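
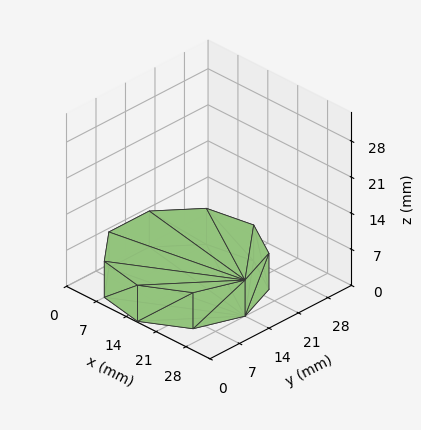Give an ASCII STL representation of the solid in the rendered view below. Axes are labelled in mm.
Reading the render: the shape is a regular 9-sided prism (a cylinder approximated with 9 flat sides), circumscribed radius ≈ 14 mm, height ≈ 7 mm (dimensions read to the nearest mm from the axis ticks). For the STL, each face is triangulated and given an outward normal.

solid part
  facet normal 0.0000 0.0000 -1.0000
    outer loop
      vertex 16.43 27.79 0.00
      vertex 24.72 23.00 0.00
      vertex 28.00 14.00 0.00
    endloop
  endfacet
  facet normal 0.0000 0.0000 -1.0000
    outer loop
      vertex 7.00 26.12 0.00
      vertex 16.43 27.79 0.00
      vertex 28.00 14.00 0.00
    endloop
  endfacet
  facet normal 0.0000 0.0000 -1.0000
    outer loop
      vertex 0.84 18.79 0.00
      vertex 7.00 26.12 0.00
      vertex 28.00 14.00 0.00
    endloop
  endfacet
  facet normal 0.0000 0.0000 -1.0000
    outer loop
      vertex 0.84 9.21 0.00
      vertex 0.84 18.79 0.00
      vertex 28.00 14.00 0.00
    endloop
  endfacet
  facet normal 0.0000 0.0000 -1.0000
    outer loop
      vertex 7.00 1.88 0.00
      vertex 0.84 9.21 0.00
      vertex 28.00 14.00 0.00
    endloop
  endfacet
  facet normal 0.0000 0.0000 -1.0000
    outer loop
      vertex 16.43 0.21 0.00
      vertex 7.00 1.88 0.00
      vertex 28.00 14.00 0.00
    endloop
  endfacet
  facet normal 0.0000 0.0000 -1.0000
    outer loop
      vertex 24.72 5.00 0.00
      vertex 16.43 0.21 0.00
      vertex 28.00 14.00 0.00
    endloop
  endfacet
  facet normal 0.0000 0.0000 1.0000
    outer loop
      vertex 28.00 14.00 7.00
      vertex 24.72 23.00 7.00
      vertex 16.43 27.79 7.00
    endloop
  endfacet
  facet normal 0.0000 0.0000 1.0000
    outer loop
      vertex 28.00 14.00 7.00
      vertex 16.43 27.79 7.00
      vertex 7.00 26.12 7.00
    endloop
  endfacet
  facet normal 0.0000 0.0000 1.0000
    outer loop
      vertex 28.00 14.00 7.00
      vertex 7.00 26.12 7.00
      vertex 0.84 18.79 7.00
    endloop
  endfacet
  facet normal 0.0000 0.0000 1.0000
    outer loop
      vertex 28.00 14.00 7.00
      vertex 0.84 18.79 7.00
      vertex 0.84 9.21 7.00
    endloop
  endfacet
  facet normal 0.0000 0.0000 1.0000
    outer loop
      vertex 28.00 14.00 7.00
      vertex 0.84 9.21 7.00
      vertex 7.00 1.88 7.00
    endloop
  endfacet
  facet normal 0.0000 0.0000 1.0000
    outer loop
      vertex 28.00 14.00 7.00
      vertex 7.00 1.88 7.00
      vertex 16.43 0.21 7.00
    endloop
  endfacet
  facet normal 0.0000 0.0000 1.0000
    outer loop
      vertex 28.00 14.00 7.00
      vertex 16.43 0.21 7.00
      vertex 24.72 5.00 7.00
    endloop
  endfacet
  facet normal 0.9395 0.3424 0.0000
    outer loop
      vertex 28.00 14.00 0.00
      vertex 24.72 23.00 0.00
      vertex 24.72 23.00 7.00
    endloop
  endfacet
  facet normal 0.9395 0.3424 0.0000
    outer loop
      vertex 28.00 14.00 0.00
      vertex 24.72 23.00 7.00
      vertex 28.00 14.00 7.00
    endloop
  endfacet
  facet normal 0.5003 0.8659 0.0000
    outer loop
      vertex 24.72 23.00 0.00
      vertex 16.43 27.79 0.00
      vertex 16.43 27.79 7.00
    endloop
  endfacet
  facet normal 0.5003 0.8659 0.0000
    outer loop
      vertex 24.72 23.00 0.00
      vertex 16.43 27.79 7.00
      vertex 24.72 23.00 7.00
    endloop
  endfacet
  facet normal -0.1744 0.9847 0.0000
    outer loop
      vertex 16.43 27.79 0.00
      vertex 7.00 26.12 0.00
      vertex 7.00 26.12 7.00
    endloop
  endfacet
  facet normal -0.1744 0.9847 0.0000
    outer loop
      vertex 16.43 27.79 0.00
      vertex 7.00 26.12 7.00
      vertex 16.43 27.79 7.00
    endloop
  endfacet
  facet normal -0.7656 0.6434 0.0000
    outer loop
      vertex 7.00 26.12 0.00
      vertex 0.84 18.79 0.00
      vertex 0.84 18.79 7.00
    endloop
  endfacet
  facet normal -0.7656 0.6434 0.0000
    outer loop
      vertex 7.00 26.12 0.00
      vertex 0.84 18.79 7.00
      vertex 7.00 26.12 7.00
    endloop
  endfacet
  facet normal -1.0000 0.0000 0.0000
    outer loop
      vertex 0.84 18.79 0.00
      vertex 0.84 9.21 0.00
      vertex 0.84 9.21 7.00
    endloop
  endfacet
  facet normal -1.0000 0.0000 0.0000
    outer loop
      vertex 0.84 18.79 0.00
      vertex 0.84 9.21 7.00
      vertex 0.84 18.79 7.00
    endloop
  endfacet
  facet normal -0.7656 -0.6434 0.0000
    outer loop
      vertex 0.84 9.21 0.00
      vertex 7.00 1.88 0.00
      vertex 7.00 1.88 7.00
    endloop
  endfacet
  facet normal -0.7656 -0.6434 0.0000
    outer loop
      vertex 0.84 9.21 0.00
      vertex 7.00 1.88 7.00
      vertex 0.84 9.21 7.00
    endloop
  endfacet
  facet normal -0.1744 -0.9847 0.0000
    outer loop
      vertex 7.00 1.88 0.00
      vertex 16.43 0.21 0.00
      vertex 16.43 0.21 7.00
    endloop
  endfacet
  facet normal -0.1744 -0.9847 0.0000
    outer loop
      vertex 7.00 1.88 0.00
      vertex 16.43 0.21 7.00
      vertex 7.00 1.88 7.00
    endloop
  endfacet
  facet normal 0.5003 -0.8659 0.0000
    outer loop
      vertex 16.43 0.21 0.00
      vertex 24.72 5.00 0.00
      vertex 24.72 5.00 7.00
    endloop
  endfacet
  facet normal 0.5003 -0.8659 0.0000
    outer loop
      vertex 16.43 0.21 0.00
      vertex 24.72 5.00 7.00
      vertex 16.43 0.21 7.00
    endloop
  endfacet
  facet normal 0.9395 -0.3424 0.0000
    outer loop
      vertex 24.72 5.00 0.00
      vertex 28.00 14.00 0.00
      vertex 28.00 14.00 7.00
    endloop
  endfacet
  facet normal 0.9395 -0.3424 0.0000
    outer loop
      vertex 24.72 5.00 0.00
      vertex 28.00 14.00 7.00
      vertex 24.72 5.00 7.00
    endloop
  endfacet
endsolid part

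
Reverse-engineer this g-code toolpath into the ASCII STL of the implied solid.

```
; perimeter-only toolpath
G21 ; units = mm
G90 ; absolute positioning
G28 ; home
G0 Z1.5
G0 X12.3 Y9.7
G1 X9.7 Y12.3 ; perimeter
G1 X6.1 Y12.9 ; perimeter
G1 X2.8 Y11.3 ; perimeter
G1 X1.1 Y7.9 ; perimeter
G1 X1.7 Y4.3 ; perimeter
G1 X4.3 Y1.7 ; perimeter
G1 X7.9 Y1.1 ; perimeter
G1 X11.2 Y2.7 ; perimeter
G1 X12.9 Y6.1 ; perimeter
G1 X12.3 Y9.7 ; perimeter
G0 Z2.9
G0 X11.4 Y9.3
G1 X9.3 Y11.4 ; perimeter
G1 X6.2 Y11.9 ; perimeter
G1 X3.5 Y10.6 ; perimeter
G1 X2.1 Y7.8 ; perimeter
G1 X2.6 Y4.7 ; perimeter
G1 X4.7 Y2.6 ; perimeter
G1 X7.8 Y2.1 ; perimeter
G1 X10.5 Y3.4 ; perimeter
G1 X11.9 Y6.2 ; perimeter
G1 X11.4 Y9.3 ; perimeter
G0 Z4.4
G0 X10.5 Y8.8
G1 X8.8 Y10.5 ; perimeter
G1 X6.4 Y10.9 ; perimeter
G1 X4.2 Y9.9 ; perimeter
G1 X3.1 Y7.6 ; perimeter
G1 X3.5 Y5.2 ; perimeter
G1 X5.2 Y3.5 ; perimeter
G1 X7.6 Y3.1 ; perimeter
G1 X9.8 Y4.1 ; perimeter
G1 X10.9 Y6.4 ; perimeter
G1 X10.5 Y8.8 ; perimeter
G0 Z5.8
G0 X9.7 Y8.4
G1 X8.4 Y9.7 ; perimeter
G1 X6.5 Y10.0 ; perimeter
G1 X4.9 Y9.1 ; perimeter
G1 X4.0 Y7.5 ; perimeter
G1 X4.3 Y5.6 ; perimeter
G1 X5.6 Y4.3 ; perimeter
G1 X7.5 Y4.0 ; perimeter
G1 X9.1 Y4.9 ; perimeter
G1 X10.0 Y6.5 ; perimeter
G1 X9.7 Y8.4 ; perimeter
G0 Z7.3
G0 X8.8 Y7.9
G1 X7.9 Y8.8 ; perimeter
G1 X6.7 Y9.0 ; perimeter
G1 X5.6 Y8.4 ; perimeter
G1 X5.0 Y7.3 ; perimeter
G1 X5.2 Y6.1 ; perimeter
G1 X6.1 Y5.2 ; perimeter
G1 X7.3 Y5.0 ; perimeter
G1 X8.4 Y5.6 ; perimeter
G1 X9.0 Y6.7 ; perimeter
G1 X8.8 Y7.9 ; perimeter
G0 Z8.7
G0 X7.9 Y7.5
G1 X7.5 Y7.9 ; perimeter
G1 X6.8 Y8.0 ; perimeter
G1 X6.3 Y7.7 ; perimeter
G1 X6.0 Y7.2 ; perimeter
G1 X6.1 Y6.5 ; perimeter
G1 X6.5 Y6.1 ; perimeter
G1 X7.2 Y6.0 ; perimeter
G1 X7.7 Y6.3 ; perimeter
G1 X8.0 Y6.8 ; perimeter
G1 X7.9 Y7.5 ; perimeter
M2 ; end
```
solid part
  facet normal 0.0000 0.0000 -1.0000
    outer loop
      vertex 5.9 13.9 0.0
      vertex 10.2 13.2 0.0
      vertex 13.2 10.2 0.0
    endloop
  endfacet
  facet normal 0.0000 0.0000 -1.0000
    outer loop
      vertex 2.1 12.0 0.0
      vertex 5.9 13.9 0.0
      vertex 13.2 10.2 0.0
    endloop
  endfacet
  facet normal 0.0000 0.0000 -1.0000
    outer loop
      vertex 0.1 8.1 0.0
      vertex 2.1 12.0 0.0
      vertex 13.2 10.2 0.0
    endloop
  endfacet
  facet normal 0.0000 0.0000 -1.0000
    outer loop
      vertex 0.8 3.8 0.0
      vertex 0.1 8.1 0.0
      vertex 13.2 10.2 0.0
    endloop
  endfacet
  facet normal 0.0000 0.0000 -1.0000
    outer loop
      vertex 3.8 0.8 0.0
      vertex 0.8 3.8 0.0
      vertex 13.2 10.2 0.0
    endloop
  endfacet
  facet normal 0.0000 0.0000 -1.0000
    outer loop
      vertex 8.1 0.1 0.0
      vertex 3.8 0.8 0.0
      vertex 13.2 10.2 0.0
    endloop
  endfacet
  facet normal 0.0000 0.0000 -1.0000
    outer loop
      vertex 11.9 2.0 0.0
      vertex 8.1 0.1 0.0
      vertex 13.2 10.2 0.0
    endloop
  endfacet
  facet normal 0.0000 0.0000 -1.0000
    outer loop
      vertex 13.9 5.9 0.0
      vertex 11.9 2.0 0.0
      vertex 13.2 10.2 0.0
    endloop
  endfacet
  facet normal 0.5924 0.5924 0.5460
    outer loop
      vertex 13.2 10.2 0.0
      vertex 10.2 13.2 0.0
      vertex 7.0 7.0 10.2
    endloop
  endfacet
  facet normal 0.1347 0.8274 0.5452
    outer loop
      vertex 10.2 13.2 0.0
      vertex 5.9 13.9 0.0
      vertex 7.0 7.0 10.2
    endloop
  endfacet
  facet normal -0.3744 0.7488 0.5469
    outer loop
      vertex 5.9 13.9 0.0
      vertex 2.1 12.0 0.0
      vertex 7.0 7.0 10.2
    endloop
  endfacet
  facet normal -0.7457 0.3824 0.5457
    outer loop
      vertex 2.1 12.0 0.0
      vertex 0.1 8.1 0.0
      vertex 7.0 7.0 10.2
    endloop
  endfacet
  facet normal -0.8274 -0.1347 0.5452
    outer loop
      vertex 0.1 8.1 0.0
      vertex 0.8 3.8 0.0
      vertex 7.0 7.0 10.2
    endloop
  endfacet
  facet normal -0.5924 -0.5924 0.5460
    outer loop
      vertex 0.8 3.8 0.0
      vertex 3.8 0.8 0.0
      vertex 7.0 7.0 10.2
    endloop
  endfacet
  facet normal -0.1347 -0.8274 0.5452
    outer loop
      vertex 3.8 0.8 0.0
      vertex 8.1 0.1 0.0
      vertex 7.0 7.0 10.2
    endloop
  endfacet
  facet normal 0.3744 -0.7488 0.5469
    outer loop
      vertex 8.1 0.1 0.0
      vertex 11.9 2.0 0.0
      vertex 7.0 7.0 10.2
    endloop
  endfacet
  facet normal 0.7457 -0.3824 0.5457
    outer loop
      vertex 11.9 2.0 0.0
      vertex 13.9 5.9 0.0
      vertex 7.0 7.0 10.2
    endloop
  endfacet
  facet normal 0.8274 0.1347 0.5452
    outer loop
      vertex 13.9 5.9 0.0
      vertex 13.2 10.2 0.0
      vertex 7.0 7.0 10.2
    endloop
  endfacet
endsolid part

The G0 Z moves step by Δz≈1.5 mm. The G1 loops shrink linearly with z, so the solid tapers from its base footprint up to z≈10.2. Closing with a flat bottom cap and the tapered top and triangulating gives 18 facets — a regular 10-sided pyramid, base circumscribed radius ≈ 7 mm, apex at z ≈ 10.2 mm.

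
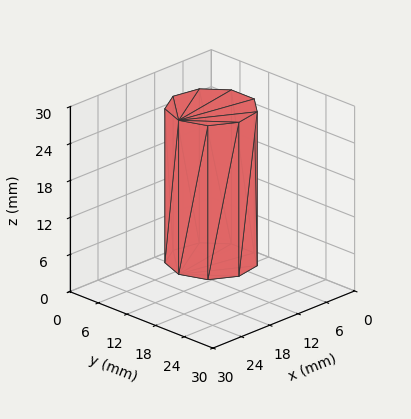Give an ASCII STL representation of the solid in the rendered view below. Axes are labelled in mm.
Reading the render: the shape is a regular 9-sided prism (a cylinder approximated with 9 flat sides), circumscribed radius ≈ 7 mm, height ≈ 25 mm (dimensions read to the nearest mm from the axis ticks). For the STL, each face is triangulated and given an outward normal.

solid part
  facet normal 0.0000 0.0000 -1.0000
    outer loop
      vertex 8.216 13.894 0.000
      vertex 12.362 11.500 0.000
      vertex 14.000 7.000 0.000
    endloop
  endfacet
  facet normal 0.0000 0.0000 -1.0000
    outer loop
      vertex 3.500 13.062 0.000
      vertex 8.216 13.894 0.000
      vertex 14.000 7.000 0.000
    endloop
  endfacet
  facet normal 0.0000 0.0000 -1.0000
    outer loop
      vertex 0.422 9.394 0.000
      vertex 3.500 13.062 0.000
      vertex 14.000 7.000 0.000
    endloop
  endfacet
  facet normal 0.0000 0.0000 -1.0000
    outer loop
      vertex 0.422 4.606 0.000
      vertex 0.422 9.394 0.000
      vertex 14.000 7.000 0.000
    endloop
  endfacet
  facet normal 0.0000 0.0000 -1.0000
    outer loop
      vertex 3.500 0.938 0.000
      vertex 0.422 4.606 0.000
      vertex 14.000 7.000 0.000
    endloop
  endfacet
  facet normal 0.0000 0.0000 -1.0000
    outer loop
      vertex 8.216 0.106 0.000
      vertex 3.500 0.938 0.000
      vertex 14.000 7.000 0.000
    endloop
  endfacet
  facet normal 0.0000 0.0000 -1.0000
    outer loop
      vertex 12.362 2.500 0.000
      vertex 8.216 0.106 0.000
      vertex 14.000 7.000 0.000
    endloop
  endfacet
  facet normal 0.0000 0.0000 1.0000
    outer loop
      vertex 14.000 7.000 25.000
      vertex 12.362 11.500 25.000
      vertex 8.216 13.894 25.000
    endloop
  endfacet
  facet normal 0.0000 0.0000 1.0000
    outer loop
      vertex 14.000 7.000 25.000
      vertex 8.216 13.894 25.000
      vertex 3.500 13.062 25.000
    endloop
  endfacet
  facet normal 0.0000 0.0000 1.0000
    outer loop
      vertex 14.000 7.000 25.000
      vertex 3.500 13.062 25.000
      vertex 0.422 9.394 25.000
    endloop
  endfacet
  facet normal 0.0000 0.0000 1.0000
    outer loop
      vertex 14.000 7.000 25.000
      vertex 0.422 9.394 25.000
      vertex 0.422 4.606 25.000
    endloop
  endfacet
  facet normal 0.0000 0.0000 1.0000
    outer loop
      vertex 14.000 7.000 25.000
      vertex 0.422 4.606 25.000
      vertex 3.500 0.938 25.000
    endloop
  endfacet
  facet normal 0.0000 0.0000 1.0000
    outer loop
      vertex 14.000 7.000 25.000
      vertex 3.500 0.938 25.000
      vertex 8.216 0.106 25.000
    endloop
  endfacet
  facet normal 0.0000 0.0000 1.0000
    outer loop
      vertex 14.000 7.000 25.000
      vertex 8.216 0.106 25.000
      vertex 12.362 2.500 25.000
    endloop
  endfacet
  facet normal 0.9397 0.3420 0.0000
    outer loop
      vertex 14.000 7.000 0.000
      vertex 12.362 11.500 0.000
      vertex 12.362 11.500 25.000
    endloop
  endfacet
  facet normal 0.9397 0.3420 0.0000
    outer loop
      vertex 14.000 7.000 0.000
      vertex 12.362 11.500 25.000
      vertex 14.000 7.000 25.000
    endloop
  endfacet
  facet normal 0.5000 0.8660 0.0000
    outer loop
      vertex 12.362 11.500 0.000
      vertex 8.216 13.894 0.000
      vertex 8.216 13.894 25.000
    endloop
  endfacet
  facet normal 0.5000 0.8660 0.0000
    outer loop
      vertex 12.362 11.500 0.000
      vertex 8.216 13.894 25.000
      vertex 12.362 11.500 25.000
    endloop
  endfacet
  facet normal -0.1737 0.9848 0.0000
    outer loop
      vertex 8.216 13.894 0.000
      vertex 3.500 13.062 0.000
      vertex 3.500 13.062 25.000
    endloop
  endfacet
  facet normal -0.1737 0.9848 0.0000
    outer loop
      vertex 8.216 13.894 0.000
      vertex 3.500 13.062 25.000
      vertex 8.216 13.894 25.000
    endloop
  endfacet
  facet normal -0.7660 0.6428 0.0000
    outer loop
      vertex 3.500 13.062 0.000
      vertex 0.422 9.394 0.000
      vertex 0.422 9.394 25.000
    endloop
  endfacet
  facet normal -0.7660 0.6428 0.0000
    outer loop
      vertex 3.500 13.062 0.000
      vertex 0.422 9.394 25.000
      vertex 3.500 13.062 25.000
    endloop
  endfacet
  facet normal -1.0000 0.0000 0.0000
    outer loop
      vertex 0.422 9.394 0.000
      vertex 0.422 4.606 0.000
      vertex 0.422 4.606 25.000
    endloop
  endfacet
  facet normal -1.0000 0.0000 0.0000
    outer loop
      vertex 0.422 9.394 0.000
      vertex 0.422 4.606 25.000
      vertex 0.422 9.394 25.000
    endloop
  endfacet
  facet normal -0.7660 -0.6428 0.0000
    outer loop
      vertex 0.422 4.606 0.000
      vertex 3.500 0.938 0.000
      vertex 3.500 0.938 25.000
    endloop
  endfacet
  facet normal -0.7660 -0.6428 0.0000
    outer loop
      vertex 0.422 4.606 0.000
      vertex 3.500 0.938 25.000
      vertex 0.422 4.606 25.000
    endloop
  endfacet
  facet normal -0.1737 -0.9848 0.0000
    outer loop
      vertex 3.500 0.938 0.000
      vertex 8.216 0.106 0.000
      vertex 8.216 0.106 25.000
    endloop
  endfacet
  facet normal -0.1737 -0.9848 0.0000
    outer loop
      vertex 3.500 0.938 0.000
      vertex 8.216 0.106 25.000
      vertex 3.500 0.938 25.000
    endloop
  endfacet
  facet normal 0.5000 -0.8660 0.0000
    outer loop
      vertex 8.216 0.106 0.000
      vertex 12.362 2.500 0.000
      vertex 12.362 2.500 25.000
    endloop
  endfacet
  facet normal 0.5000 -0.8660 0.0000
    outer loop
      vertex 8.216 0.106 0.000
      vertex 12.362 2.500 25.000
      vertex 8.216 0.106 25.000
    endloop
  endfacet
  facet normal 0.9397 -0.3420 0.0000
    outer loop
      vertex 12.362 2.500 0.000
      vertex 14.000 7.000 0.000
      vertex 14.000 7.000 25.000
    endloop
  endfacet
  facet normal 0.9397 -0.3420 0.0000
    outer loop
      vertex 12.362 2.500 0.000
      vertex 14.000 7.000 25.000
      vertex 12.362 2.500 25.000
    endloop
  endfacet
endsolid part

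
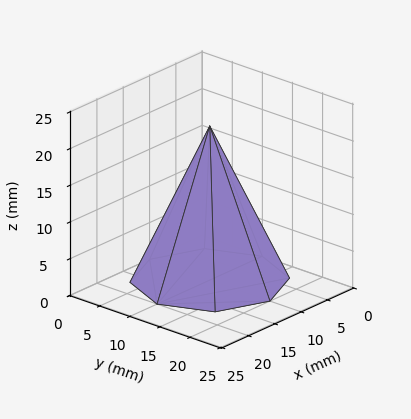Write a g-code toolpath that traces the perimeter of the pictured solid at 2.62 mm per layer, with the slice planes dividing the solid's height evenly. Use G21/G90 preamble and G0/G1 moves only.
Reading the render: the shape is a regular 8-sided pyramid, base circumscribed radius ≈ 10 mm, apex at z ≈ 21 mm (dimensions read to the nearest mm from the axis ticks). For the g-code, the solid's height is divided into equal slices at the stated Δz and each level perimeter traced with G1 moves after a G0 lift.

; perimeter-only toolpath
G21 ; units = mm
G90 ; absolute positioning
G28 ; home
; layer 1
G0 Z2.62
G0 X18.75 Y10.00
G1 X16.19 Y16.19
G1 X10.00 Y18.75
G1 X3.81 Y16.19
G1 X1.25 Y10.00
G1 X3.81 Y3.81
G1 X10.00 Y1.25
G1 X16.19 Y3.81
G1 X18.75 Y10.00
; layer 2
G0 Z5.25
G0 X17.50 Y10.00
G1 X15.30 Y15.30
G1 X10.00 Y17.50
G1 X4.70 Y15.30
G1 X2.50 Y10.00
G1 X4.70 Y4.70
G1 X10.00 Y2.50
G1 X15.30 Y4.70
G1 X17.50 Y10.00
; layer 3
G0 Z7.88
G0 X16.25 Y10.00
G1 X14.42 Y14.42
G1 X10.00 Y16.25
G1 X5.58 Y14.42
G1 X3.75 Y10.00
G1 X5.58 Y5.58
G1 X10.00 Y3.75
G1 X14.42 Y5.58
G1 X16.25 Y10.00
; layer 4
G0 Z10.50
G0 X15.00 Y10.00
G1 X13.54 Y13.54
G1 X10.00 Y15.00
G1 X6.46 Y13.54
G1 X5.00 Y10.00
G1 X6.46 Y6.46
G1 X10.00 Y5.00
G1 X13.54 Y6.46
G1 X15.00 Y10.00
; layer 5
G0 Z13.12
G0 X13.75 Y10.00
G1 X12.65 Y12.65
G1 X10.00 Y13.75
G1 X7.35 Y12.65
G1 X6.25 Y10.00
G1 X7.35 Y7.35
G1 X10.00 Y6.25
G1 X12.65 Y7.35
G1 X13.75 Y10.00
; layer 6
G0 Z15.75
G0 X12.50 Y10.00
G1 X11.77 Y11.77
G1 X10.00 Y12.50
G1 X8.23 Y11.77
G1 X7.50 Y10.00
G1 X8.23 Y8.23
G1 X10.00 Y7.50
G1 X11.77 Y8.23
G1 X12.50 Y10.00
; layer 7
G0 Z18.38
G0 X11.25 Y10.00
G1 X10.88 Y10.88
G1 X10.00 Y11.25
G1 X9.12 Y10.88
G1 X8.75 Y10.00
G1 X9.12 Y9.12
G1 X10.00 Y8.75
G1 X10.88 Y9.12
G1 X11.25 Y10.00
M2 ; end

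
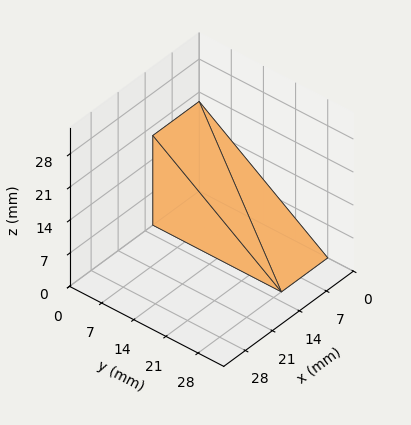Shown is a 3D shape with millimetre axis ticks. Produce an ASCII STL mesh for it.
Reading the render: the shape is a wedge (ramp): 12 × 28 mm base, rising to 19 mm along the y=0 edge and sloping linearly to z=0 at y=28 (dimensions read to the nearest mm from the axis ticks). For the STL, each face is triangulated and given an outward normal.

solid part
  facet normal 0.0000 0.0000 -1.0000
    outer loop
      vertex 12.0 28.0 0.0
      vertex 12.0 0.0 0.0
      vertex 0.0 0.0 0.0
    endloop
  endfacet
  facet normal 0.0000 0.0000 -1.0000
    outer loop
      vertex 0.0 28.0 0.0
      vertex 12.0 28.0 0.0
      vertex 0.0 0.0 0.0
    endloop
  endfacet
  facet normal 0.0000 -1.0000 0.0000
    outer loop
      vertex 0.0 0.0 0.0
      vertex 12.0 0.0 0.0
      vertex 12.0 0.0 19.0
    endloop
  endfacet
  facet normal 0.0000 -1.0000 0.0000
    outer loop
      vertex 0.0 0.0 0.0
      vertex 12.0 0.0 19.0
      vertex 0.0 0.0 19.0
    endloop
  endfacet
  facet normal 0.0000 0.5615 0.8275
    outer loop
      vertex 0.0 0.0 19.0
      vertex 12.0 0.0 19.0
      vertex 12.0 28.0 0.0
    endloop
  endfacet
  facet normal 0.0000 0.5615 0.8275
    outer loop
      vertex 0.0 0.0 19.0
      vertex 12.0 28.0 0.0
      vertex 0.0 28.0 0.0
    endloop
  endfacet
  facet normal -1.0000 0.0000 0.0000
    outer loop
      vertex 0.0 0.0 19.0
      vertex 0.0 28.0 0.0
      vertex 0.0 0.0 0.0
    endloop
  endfacet
  facet normal 1.0000 0.0000 0.0000
    outer loop
      vertex 12.0 0.0 0.0
      vertex 12.0 28.0 0.0
      vertex 12.0 0.0 19.0
    endloop
  endfacet
endsolid part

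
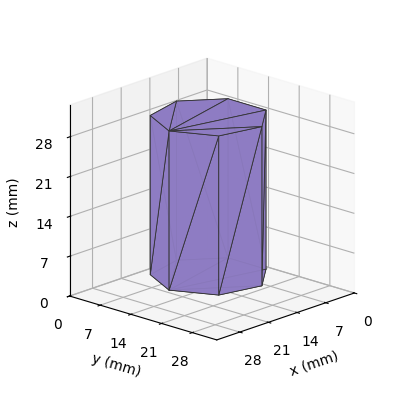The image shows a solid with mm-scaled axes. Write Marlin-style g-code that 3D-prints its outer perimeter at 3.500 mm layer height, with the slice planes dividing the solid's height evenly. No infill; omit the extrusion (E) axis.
Reading the render: the shape is a regular 7-sided prism (a cylinder approximated with 7 flat sides), circumscribed radius ≈ 10 mm, height ≈ 28 mm (dimensions read to the nearest mm from the axis ticks). For the g-code, the solid's height is divided into equal slices at the stated Δz and each level perimeter traced with G1 moves after a G0 lift.

; perimeter-only toolpath
G21 ; units = mm
G90 ; absolute positioning
G28 ; home
; layer 1
G0 Z3.500
G0 X20.000 Y10.000
G1 X16.235 Y17.818
G1 X7.775 Y19.749
G1 X0.990 Y14.339
G1 X0.990 Y5.661
G1 X7.775 Y0.251
G1 X16.235 Y2.182
G1 X20.000 Y10.000
; layer 2
G0 Z7.000
G0 X20.000 Y10.000
G1 X16.235 Y17.818
G1 X7.775 Y19.749
G1 X0.990 Y14.339
G1 X0.990 Y5.661
G1 X7.775 Y0.251
G1 X16.235 Y2.182
G1 X20.000 Y10.000
; layer 3
G0 Z10.500
G0 X20.000 Y10.000
G1 X16.235 Y17.818
G1 X7.775 Y19.749
G1 X0.990 Y14.339
G1 X0.990 Y5.661
G1 X7.775 Y0.251
G1 X16.235 Y2.182
G1 X20.000 Y10.000
; layer 4
G0 Z14.000
G0 X20.000 Y10.000
G1 X16.235 Y17.818
G1 X7.775 Y19.749
G1 X0.990 Y14.339
G1 X0.990 Y5.661
G1 X7.775 Y0.251
G1 X16.235 Y2.182
G1 X20.000 Y10.000
; layer 5
G0 Z17.500
G0 X20.000 Y10.000
G1 X16.235 Y17.818
G1 X7.775 Y19.749
G1 X0.990 Y14.339
G1 X0.990 Y5.661
G1 X7.775 Y0.251
G1 X16.235 Y2.182
G1 X20.000 Y10.000
; layer 6
G0 Z21.000
G0 X20.000 Y10.000
G1 X16.235 Y17.818
G1 X7.775 Y19.749
G1 X0.990 Y14.339
G1 X0.990 Y5.661
G1 X7.775 Y0.251
G1 X16.235 Y2.182
G1 X20.000 Y10.000
; layer 7
G0 Z24.500
G0 X20.000 Y10.000
G1 X16.235 Y17.818
G1 X7.775 Y19.749
G1 X0.990 Y14.339
G1 X0.990 Y5.661
G1 X7.775 Y0.251
G1 X16.235 Y2.182
G1 X20.000 Y10.000
; layer 8
G0 Z28.000
G0 X20.000 Y10.000
G1 X16.235 Y17.818
G1 X7.775 Y19.749
G1 X0.990 Y14.339
G1 X0.990 Y5.661
G1 X7.775 Y0.251
G1 X16.235 Y2.182
G1 X20.000 Y10.000
M2 ; end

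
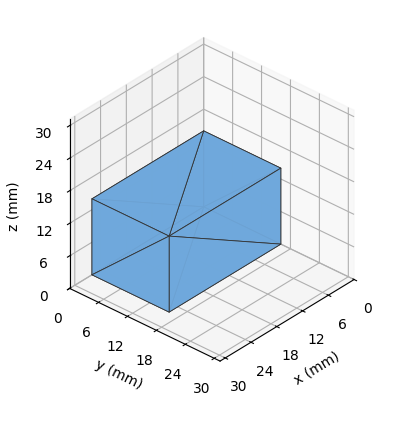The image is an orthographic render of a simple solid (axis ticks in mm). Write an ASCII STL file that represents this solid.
Reading the render: the shape is a rectangular box, roughly 26 × 16 mm footprint and 14 mm tall (dimensions read to the nearest mm from the axis ticks). For the STL, each face is triangulated and given an outward normal.

solid part
  facet normal 0.0000 0.0000 -1.0000
    outer loop
      vertex 26.0 16.0 0.0
      vertex 26.0 0.0 0.0
      vertex 0.0 0.0 0.0
    endloop
  endfacet
  facet normal 0.0000 0.0000 -1.0000
    outer loop
      vertex 0.0 16.0 0.0
      vertex 26.0 16.0 0.0
      vertex 0.0 0.0 0.0
    endloop
  endfacet
  facet normal 0.0000 0.0000 1.0000
    outer loop
      vertex 0.0 0.0 14.0
      vertex 26.0 0.0 14.0
      vertex 26.0 16.0 14.0
    endloop
  endfacet
  facet normal 0.0000 0.0000 1.0000
    outer loop
      vertex 0.0 0.0 14.0
      vertex 26.0 16.0 14.0
      vertex 0.0 16.0 14.0
    endloop
  endfacet
  facet normal 0.0000 -1.0000 0.0000
    outer loop
      vertex 0.0 0.0 0.0
      vertex 26.0 0.0 0.0
      vertex 26.0 0.0 14.0
    endloop
  endfacet
  facet normal 0.0000 -1.0000 0.0000
    outer loop
      vertex 0.0 0.0 0.0
      vertex 26.0 0.0 14.0
      vertex 0.0 0.0 14.0
    endloop
  endfacet
  facet normal 0.0000 1.0000 0.0000
    outer loop
      vertex 26.0 16.0 14.0
      vertex 26.0 16.0 0.0
      vertex 0.0 16.0 0.0
    endloop
  endfacet
  facet normal 0.0000 1.0000 0.0000
    outer loop
      vertex 0.0 16.0 14.0
      vertex 26.0 16.0 14.0
      vertex 0.0 16.0 0.0
    endloop
  endfacet
  facet normal -1.0000 0.0000 0.0000
    outer loop
      vertex 0.0 16.0 14.0
      vertex 0.0 16.0 0.0
      vertex 0.0 0.0 0.0
    endloop
  endfacet
  facet normal -1.0000 0.0000 0.0000
    outer loop
      vertex 0.0 0.0 14.0
      vertex 0.0 16.0 14.0
      vertex 0.0 0.0 0.0
    endloop
  endfacet
  facet normal 1.0000 0.0000 0.0000
    outer loop
      vertex 26.0 0.0 0.0
      vertex 26.0 16.0 0.0
      vertex 26.0 16.0 14.0
    endloop
  endfacet
  facet normal 1.0000 0.0000 0.0000
    outer loop
      vertex 26.0 0.0 0.0
      vertex 26.0 16.0 14.0
      vertex 26.0 0.0 14.0
    endloop
  endfacet
endsolid part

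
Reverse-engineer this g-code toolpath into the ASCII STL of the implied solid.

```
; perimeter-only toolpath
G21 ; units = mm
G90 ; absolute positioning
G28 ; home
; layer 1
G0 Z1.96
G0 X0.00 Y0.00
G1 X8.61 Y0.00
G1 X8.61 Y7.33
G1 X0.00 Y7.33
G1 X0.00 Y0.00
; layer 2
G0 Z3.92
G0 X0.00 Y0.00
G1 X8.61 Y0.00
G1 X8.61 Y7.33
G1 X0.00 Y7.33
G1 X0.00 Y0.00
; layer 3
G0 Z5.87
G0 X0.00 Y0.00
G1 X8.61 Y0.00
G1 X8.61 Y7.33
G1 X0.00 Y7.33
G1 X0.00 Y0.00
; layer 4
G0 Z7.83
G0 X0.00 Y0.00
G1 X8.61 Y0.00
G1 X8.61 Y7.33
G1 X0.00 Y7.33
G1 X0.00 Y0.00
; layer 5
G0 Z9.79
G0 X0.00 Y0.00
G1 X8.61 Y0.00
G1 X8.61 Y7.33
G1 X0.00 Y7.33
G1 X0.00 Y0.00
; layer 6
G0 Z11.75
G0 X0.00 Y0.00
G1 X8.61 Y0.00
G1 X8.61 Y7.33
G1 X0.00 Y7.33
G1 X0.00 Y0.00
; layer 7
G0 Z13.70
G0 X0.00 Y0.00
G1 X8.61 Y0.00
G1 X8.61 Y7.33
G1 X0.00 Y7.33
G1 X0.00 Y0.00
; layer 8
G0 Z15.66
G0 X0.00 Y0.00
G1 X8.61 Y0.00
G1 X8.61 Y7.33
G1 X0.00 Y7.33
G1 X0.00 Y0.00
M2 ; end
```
solid part
  facet normal 0.0000 0.0000 -1.0000
    outer loop
      vertex 8.61 7.33 0.00
      vertex 8.61 0.00 0.00
      vertex 0.00 0.00 0.00
    endloop
  endfacet
  facet normal 0.0000 0.0000 -1.0000
    outer loop
      vertex 0.00 7.33 0.00
      vertex 8.61 7.33 0.00
      vertex 0.00 0.00 0.00
    endloop
  endfacet
  facet normal 0.0000 0.0000 1.0000
    outer loop
      vertex 0.00 0.00 15.66
      vertex 8.61 0.00 15.66
      vertex 8.61 7.33 15.66
    endloop
  endfacet
  facet normal 0.0000 0.0000 1.0000
    outer loop
      vertex 0.00 0.00 15.66
      vertex 8.61 7.33 15.66
      vertex 0.00 7.33 15.66
    endloop
  endfacet
  facet normal 0.0000 -1.0000 0.0000
    outer loop
      vertex 0.00 0.00 0.00
      vertex 8.61 0.00 0.00
      vertex 8.61 0.00 15.66
    endloop
  endfacet
  facet normal 0.0000 -1.0000 0.0000
    outer loop
      vertex 0.00 0.00 0.00
      vertex 8.61 0.00 15.66
      vertex 0.00 0.00 15.66
    endloop
  endfacet
  facet normal 0.0000 1.0000 0.0000
    outer loop
      vertex 8.61 7.33 15.66
      vertex 8.61 7.33 0.00
      vertex 0.00 7.33 0.00
    endloop
  endfacet
  facet normal 0.0000 1.0000 0.0000
    outer loop
      vertex 0.00 7.33 15.66
      vertex 8.61 7.33 15.66
      vertex 0.00 7.33 0.00
    endloop
  endfacet
  facet normal -1.0000 0.0000 0.0000
    outer loop
      vertex 0.00 7.33 15.66
      vertex 0.00 7.33 0.00
      vertex 0.00 0.00 0.00
    endloop
  endfacet
  facet normal -1.0000 0.0000 0.0000
    outer loop
      vertex 0.00 0.00 15.66
      vertex 0.00 7.33 15.66
      vertex 0.00 0.00 0.00
    endloop
  endfacet
  facet normal 1.0000 0.0000 0.0000
    outer loop
      vertex 8.61 0.00 0.00
      vertex 8.61 7.33 0.00
      vertex 8.61 7.33 15.66
    endloop
  endfacet
  facet normal 1.0000 0.0000 0.0000
    outer loop
      vertex 8.61 0.00 0.00
      vertex 8.61 7.33 15.66
      vertex 8.61 0.00 15.66
    endloop
  endfacet
endsolid part

The G0 Z moves step by Δz≈1.96 mm. Every layer's G1 loop is the same polygon, so the solid is a straight extrusion of it from z=0 to z≈15.7. Closing with flat bottom and top caps and triangulating gives 12 facets — a rectangular box, roughly 8.61 × 7.33 mm footprint and 15.7 mm tall.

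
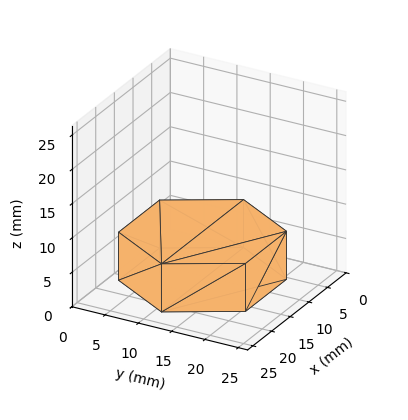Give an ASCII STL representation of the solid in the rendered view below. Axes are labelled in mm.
Reading the render: the shape is a regular 6-sided prism (a cylinder approximated with 6 flat sides), circumscribed radius ≈ 11 mm, height ≈ 7 mm (dimensions read to the nearest mm from the axis ticks). For the STL, each face is triangulated and given an outward normal.

solid part
  facet normal 0.0000 0.0000 -1.0000
    outer loop
      vertex 5.50 20.53 0.00
      vertex 16.50 20.53 0.00
      vertex 22.00 11.00 0.00
    endloop
  endfacet
  facet normal 0.0000 0.0000 -1.0000
    outer loop
      vertex 0.00 11.00 0.00
      vertex 5.50 20.53 0.00
      vertex 22.00 11.00 0.00
    endloop
  endfacet
  facet normal 0.0000 0.0000 -1.0000
    outer loop
      vertex 5.50 1.47 0.00
      vertex 0.00 11.00 0.00
      vertex 22.00 11.00 0.00
    endloop
  endfacet
  facet normal 0.0000 0.0000 -1.0000
    outer loop
      vertex 16.50 1.47 0.00
      vertex 5.50 1.47 0.00
      vertex 22.00 11.00 0.00
    endloop
  endfacet
  facet normal 0.0000 0.0000 1.0000
    outer loop
      vertex 22.00 11.00 7.00
      vertex 16.50 20.53 7.00
      vertex 5.50 20.53 7.00
    endloop
  endfacet
  facet normal 0.0000 0.0000 1.0000
    outer loop
      vertex 22.00 11.00 7.00
      vertex 5.50 20.53 7.00
      vertex 0.00 11.00 7.00
    endloop
  endfacet
  facet normal 0.0000 0.0000 1.0000
    outer loop
      vertex 22.00 11.00 7.00
      vertex 0.00 11.00 7.00
      vertex 5.50 1.47 7.00
    endloop
  endfacet
  facet normal 0.0000 0.0000 1.0000
    outer loop
      vertex 22.00 11.00 7.00
      vertex 5.50 1.47 7.00
      vertex 16.50 1.47 7.00
    endloop
  endfacet
  facet normal 0.8661 0.4999 0.0000
    outer loop
      vertex 22.00 11.00 0.00
      vertex 16.50 20.53 0.00
      vertex 16.50 20.53 7.00
    endloop
  endfacet
  facet normal 0.8661 0.4999 0.0000
    outer loop
      vertex 22.00 11.00 0.00
      vertex 16.50 20.53 7.00
      vertex 22.00 11.00 7.00
    endloop
  endfacet
  facet normal 0.0000 1.0000 0.0000
    outer loop
      vertex 16.50 20.53 0.00
      vertex 5.50 20.53 0.00
      vertex 5.50 20.53 7.00
    endloop
  endfacet
  facet normal 0.0000 1.0000 0.0000
    outer loop
      vertex 16.50 20.53 0.00
      vertex 5.50 20.53 7.00
      vertex 16.50 20.53 7.00
    endloop
  endfacet
  facet normal -0.8661 0.4999 0.0000
    outer loop
      vertex 5.50 20.53 0.00
      vertex 0.00 11.00 0.00
      vertex 0.00 11.00 7.00
    endloop
  endfacet
  facet normal -0.8661 0.4999 0.0000
    outer loop
      vertex 5.50 20.53 0.00
      vertex 0.00 11.00 7.00
      vertex 5.50 20.53 7.00
    endloop
  endfacet
  facet normal -0.8661 -0.4999 0.0000
    outer loop
      vertex 0.00 11.00 0.00
      vertex 5.50 1.47 0.00
      vertex 5.50 1.47 7.00
    endloop
  endfacet
  facet normal -0.8661 -0.4999 0.0000
    outer loop
      vertex 0.00 11.00 0.00
      vertex 5.50 1.47 7.00
      vertex 0.00 11.00 7.00
    endloop
  endfacet
  facet normal 0.0000 -1.0000 0.0000
    outer loop
      vertex 5.50 1.47 0.00
      vertex 16.50 1.47 0.00
      vertex 16.50 1.47 7.00
    endloop
  endfacet
  facet normal 0.0000 -1.0000 0.0000
    outer loop
      vertex 5.50 1.47 0.00
      vertex 16.50 1.47 7.00
      vertex 5.50 1.47 7.00
    endloop
  endfacet
  facet normal 0.8661 -0.4999 0.0000
    outer loop
      vertex 16.50 1.47 0.00
      vertex 22.00 11.00 0.00
      vertex 22.00 11.00 7.00
    endloop
  endfacet
  facet normal 0.8661 -0.4999 0.0000
    outer loop
      vertex 16.50 1.47 0.00
      vertex 22.00 11.00 7.00
      vertex 16.50 1.47 7.00
    endloop
  endfacet
endsolid part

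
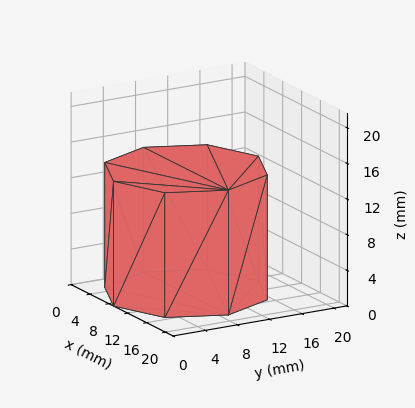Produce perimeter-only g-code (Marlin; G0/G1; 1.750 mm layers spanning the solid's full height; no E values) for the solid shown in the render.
Reading the render: the shape is a regular 8-sided prism (a cylinder approximated with 8 flat sides), circumscribed radius ≈ 9 mm, height ≈ 14 mm (dimensions read to the nearest mm from the axis ticks). For the g-code, the solid's height is divided into equal slices at the stated Δz and each level perimeter traced with G1 moves after a G0 lift.

; perimeter-only toolpath
G21 ; units = mm
G90 ; absolute positioning
G28 ; home
; layer 1
G0 Z1.750
G0 X18.000 Y9.000
G1 X15.364 Y15.364
G1 X9.000 Y18.000
G1 X2.636 Y15.364
G1 X0.000 Y9.000
G1 X2.636 Y2.636
G1 X9.000 Y0.000
G1 X15.364 Y2.636
G1 X18.000 Y9.000
; layer 2
G0 Z3.500
G0 X18.000 Y9.000
G1 X15.364 Y15.364
G1 X9.000 Y18.000
G1 X2.636 Y15.364
G1 X0.000 Y9.000
G1 X2.636 Y2.636
G1 X9.000 Y0.000
G1 X15.364 Y2.636
G1 X18.000 Y9.000
; layer 3
G0 Z5.250
G0 X18.000 Y9.000
G1 X15.364 Y15.364
G1 X9.000 Y18.000
G1 X2.636 Y15.364
G1 X0.000 Y9.000
G1 X2.636 Y2.636
G1 X9.000 Y0.000
G1 X15.364 Y2.636
G1 X18.000 Y9.000
; layer 4
G0 Z7.000
G0 X18.000 Y9.000
G1 X15.364 Y15.364
G1 X9.000 Y18.000
G1 X2.636 Y15.364
G1 X0.000 Y9.000
G1 X2.636 Y2.636
G1 X9.000 Y0.000
G1 X15.364 Y2.636
G1 X18.000 Y9.000
; layer 5
G0 Z8.750
G0 X18.000 Y9.000
G1 X15.364 Y15.364
G1 X9.000 Y18.000
G1 X2.636 Y15.364
G1 X0.000 Y9.000
G1 X2.636 Y2.636
G1 X9.000 Y0.000
G1 X15.364 Y2.636
G1 X18.000 Y9.000
; layer 6
G0 Z10.500
G0 X18.000 Y9.000
G1 X15.364 Y15.364
G1 X9.000 Y18.000
G1 X2.636 Y15.364
G1 X0.000 Y9.000
G1 X2.636 Y2.636
G1 X9.000 Y0.000
G1 X15.364 Y2.636
G1 X18.000 Y9.000
; layer 7
G0 Z12.250
G0 X18.000 Y9.000
G1 X15.364 Y15.364
G1 X9.000 Y18.000
G1 X2.636 Y15.364
G1 X0.000 Y9.000
G1 X2.636 Y2.636
G1 X9.000 Y0.000
G1 X15.364 Y2.636
G1 X18.000 Y9.000
; layer 8
G0 Z14.000
G0 X18.000 Y9.000
G1 X15.364 Y15.364
G1 X9.000 Y18.000
G1 X2.636 Y15.364
G1 X0.000 Y9.000
G1 X2.636 Y2.636
G1 X9.000 Y0.000
G1 X15.364 Y2.636
G1 X18.000 Y9.000
M2 ; end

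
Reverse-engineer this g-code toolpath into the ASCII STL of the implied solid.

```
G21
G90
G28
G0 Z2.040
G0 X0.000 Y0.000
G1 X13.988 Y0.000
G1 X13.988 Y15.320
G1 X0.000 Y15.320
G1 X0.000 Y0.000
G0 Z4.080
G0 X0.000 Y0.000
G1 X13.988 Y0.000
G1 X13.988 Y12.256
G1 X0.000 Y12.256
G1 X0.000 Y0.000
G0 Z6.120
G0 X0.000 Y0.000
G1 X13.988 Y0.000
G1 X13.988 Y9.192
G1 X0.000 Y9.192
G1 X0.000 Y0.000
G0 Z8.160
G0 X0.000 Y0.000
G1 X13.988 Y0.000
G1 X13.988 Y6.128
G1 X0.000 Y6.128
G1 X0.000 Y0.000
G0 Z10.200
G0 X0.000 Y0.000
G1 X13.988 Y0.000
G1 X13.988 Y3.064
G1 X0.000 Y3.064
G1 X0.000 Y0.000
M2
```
solid part
  facet normal 0.0000 0.0000 -1.0000
    outer loop
      vertex 13.988 18.384 0.000
      vertex 13.988 0.000 0.000
      vertex 0.000 0.000 0.000
    endloop
  endfacet
  facet normal 0.0000 0.0000 -1.0000
    outer loop
      vertex 0.000 18.384 0.000
      vertex 13.988 18.384 0.000
      vertex 0.000 0.000 0.000
    endloop
  endfacet
  facet normal 0.0000 -1.0000 0.0000
    outer loop
      vertex 0.000 0.000 0.000
      vertex 13.988 0.000 0.000
      vertex 13.988 0.000 12.240
    endloop
  endfacet
  facet normal 0.0000 -1.0000 0.0000
    outer loop
      vertex 0.000 0.000 0.000
      vertex 13.988 0.000 12.240
      vertex 0.000 0.000 12.240
    endloop
  endfacet
  facet normal 0.0000 0.5542 0.8324
    outer loop
      vertex 0.000 0.000 12.240
      vertex 13.988 0.000 12.240
      vertex 13.988 18.384 0.000
    endloop
  endfacet
  facet normal 0.0000 0.5542 0.8324
    outer loop
      vertex 0.000 0.000 12.240
      vertex 13.988 18.384 0.000
      vertex 0.000 18.384 0.000
    endloop
  endfacet
  facet normal -1.0000 0.0000 0.0000
    outer loop
      vertex 0.000 0.000 12.240
      vertex 0.000 18.384 0.000
      vertex 0.000 0.000 0.000
    endloop
  endfacet
  facet normal 1.0000 0.0000 0.0000
    outer loop
      vertex 13.988 0.000 0.000
      vertex 13.988 18.384 0.000
      vertex 13.988 0.000 12.240
    endloop
  endfacet
endsolid part

The G0 Z moves step by Δz≈2.040 mm. The G1 loops shrink linearly with z, so the solid tapers from its base footprint up to z≈12.2. Closing with a flat bottom cap and the tapered top and triangulating gives 8 facets — a wedge (ramp): 14 × 18.4 mm base, rising to 12.2 mm along the y=0 edge and sloping linearly to z=0 at y=18.4.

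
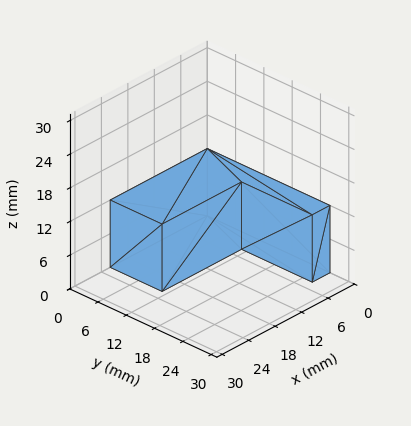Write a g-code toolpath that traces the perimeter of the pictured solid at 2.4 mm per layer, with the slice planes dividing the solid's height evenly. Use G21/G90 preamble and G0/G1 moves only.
Reading the render: the shape is an L-shaped prism: outer 22 × 26 mm, arm thicknesses ≈ 11 mm (horizontal) and 4 mm (vertical), extruded 12 mm in z (dimensions read to the nearest mm from the axis ticks). For the g-code, the solid's height is divided into equal slices at the stated Δz and each level perimeter traced with G1 moves after a G0 lift.

; perimeter-only toolpath
G21 ; units = mm
G90 ; absolute positioning
G28 ; home
; layer 1
G0 Z2.4
G0 X0.0 Y0.0
G1 X22.0 Y0.0
G1 X22.0 Y11.0
G1 X4.0 Y11.0
G1 X4.0 Y26.0
G1 X0.0 Y26.0
G1 X0.0 Y0.0
; layer 2
G0 Z4.8
G0 X0.0 Y0.0
G1 X22.0 Y0.0
G1 X22.0 Y11.0
G1 X4.0 Y11.0
G1 X4.0 Y26.0
G1 X0.0 Y26.0
G1 X0.0 Y0.0
; layer 3
G0 Z7.2
G0 X0.0 Y0.0
G1 X22.0 Y0.0
G1 X22.0 Y11.0
G1 X4.0 Y11.0
G1 X4.0 Y26.0
G1 X0.0 Y26.0
G1 X0.0 Y0.0
; layer 4
G0 Z9.6
G0 X0.0 Y0.0
G1 X22.0 Y0.0
G1 X22.0 Y11.0
G1 X4.0 Y11.0
G1 X4.0 Y26.0
G1 X0.0 Y26.0
G1 X0.0 Y0.0
; layer 5
G0 Z12.0
G0 X0.0 Y0.0
G1 X22.0 Y0.0
G1 X22.0 Y11.0
G1 X4.0 Y11.0
G1 X4.0 Y26.0
G1 X0.0 Y26.0
G1 X0.0 Y0.0
M2 ; end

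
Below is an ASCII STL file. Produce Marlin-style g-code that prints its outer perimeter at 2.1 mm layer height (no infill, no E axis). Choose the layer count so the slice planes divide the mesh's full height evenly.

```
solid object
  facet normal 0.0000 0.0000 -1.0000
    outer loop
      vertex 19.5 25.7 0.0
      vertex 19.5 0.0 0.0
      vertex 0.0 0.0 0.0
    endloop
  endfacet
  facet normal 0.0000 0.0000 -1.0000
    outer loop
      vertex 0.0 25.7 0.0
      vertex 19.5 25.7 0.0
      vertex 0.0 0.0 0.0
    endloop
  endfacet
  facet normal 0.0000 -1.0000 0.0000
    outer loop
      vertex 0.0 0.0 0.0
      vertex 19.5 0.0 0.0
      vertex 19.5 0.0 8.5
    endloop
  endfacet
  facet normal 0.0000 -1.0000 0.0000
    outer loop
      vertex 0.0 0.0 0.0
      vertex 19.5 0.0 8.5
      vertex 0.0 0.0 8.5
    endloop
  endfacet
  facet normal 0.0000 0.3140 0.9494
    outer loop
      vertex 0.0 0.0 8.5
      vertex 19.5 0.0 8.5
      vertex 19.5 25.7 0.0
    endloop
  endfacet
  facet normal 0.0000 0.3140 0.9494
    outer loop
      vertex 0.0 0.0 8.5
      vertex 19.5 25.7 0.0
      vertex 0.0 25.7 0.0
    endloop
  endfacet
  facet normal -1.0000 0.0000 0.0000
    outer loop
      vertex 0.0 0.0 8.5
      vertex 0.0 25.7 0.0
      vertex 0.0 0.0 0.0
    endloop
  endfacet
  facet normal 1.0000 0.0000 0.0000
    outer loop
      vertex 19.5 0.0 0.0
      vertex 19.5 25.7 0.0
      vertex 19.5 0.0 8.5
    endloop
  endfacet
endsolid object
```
; perimeter-only toolpath
G21 ; units = mm
G90 ; absolute positioning
G28 ; home
; layer 1
G0 Z2.1
G0 X0.0 Y0.0
G1 X19.5 Y0.0
G1 X19.5 Y19.3
G1 X0.0 Y19.3
G1 X0.0 Y0.0
; layer 2
G0 Z4.2
G0 X0.0 Y0.0
G1 X19.5 Y0.0
G1 X19.5 Y12.8
G1 X0.0 Y12.8
G1 X0.0 Y0.0
; layer 3
G0 Z6.4
G0 X0.0 Y0.0
G1 X19.5 Y0.0
G1 X19.5 Y6.4
G1 X0.0 Y6.4
G1 X0.0 Y0.0
M2 ; end

The solid is a wedge (ramp): 19.5 × 25.7 mm base, rising to 8.5 mm along the y=0 edge and sloping linearly to z=0 at y=25.7. Slicing at Δz = 2.1 mm — 4 equal slices spanning the solid's height, so layer i sits at z = i·h/4 — gives 3 non-empty perimeters. Each is a 4-segment closed polygon; G0 lifts to the layer z and rapids to the start vertex, then G1 traces the edges. The cross-section shrinks linearly with z (the slice at the apex is degenerate and omitted).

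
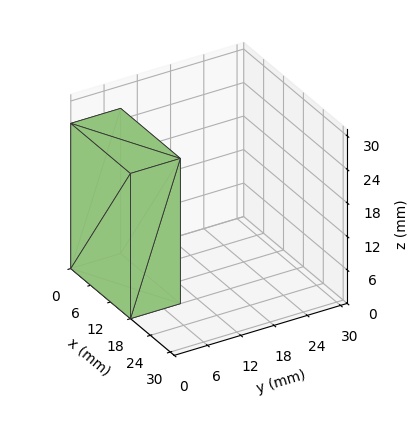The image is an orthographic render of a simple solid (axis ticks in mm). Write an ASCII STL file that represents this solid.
Reading the render: the shape is a rectangular box, roughly 18 × 9 mm footprint and 26 mm tall (dimensions read to the nearest mm from the axis ticks). For the STL, each face is triangulated and given an outward normal.

solid part
  facet normal 0.0000 0.0000 -1.0000
    outer loop
      vertex 18.000 9.000 0.000
      vertex 18.000 0.000 0.000
      vertex 0.000 0.000 0.000
    endloop
  endfacet
  facet normal 0.0000 0.0000 -1.0000
    outer loop
      vertex 0.000 9.000 0.000
      vertex 18.000 9.000 0.000
      vertex 0.000 0.000 0.000
    endloop
  endfacet
  facet normal 0.0000 0.0000 1.0000
    outer loop
      vertex 0.000 0.000 26.000
      vertex 18.000 0.000 26.000
      vertex 18.000 9.000 26.000
    endloop
  endfacet
  facet normal 0.0000 0.0000 1.0000
    outer loop
      vertex 0.000 0.000 26.000
      vertex 18.000 9.000 26.000
      vertex 0.000 9.000 26.000
    endloop
  endfacet
  facet normal 0.0000 -1.0000 0.0000
    outer loop
      vertex 0.000 0.000 0.000
      vertex 18.000 0.000 0.000
      vertex 18.000 0.000 26.000
    endloop
  endfacet
  facet normal 0.0000 -1.0000 0.0000
    outer loop
      vertex 0.000 0.000 0.000
      vertex 18.000 0.000 26.000
      vertex 0.000 0.000 26.000
    endloop
  endfacet
  facet normal 0.0000 1.0000 0.0000
    outer loop
      vertex 18.000 9.000 26.000
      vertex 18.000 9.000 0.000
      vertex 0.000 9.000 0.000
    endloop
  endfacet
  facet normal 0.0000 1.0000 0.0000
    outer loop
      vertex 0.000 9.000 26.000
      vertex 18.000 9.000 26.000
      vertex 0.000 9.000 0.000
    endloop
  endfacet
  facet normal -1.0000 0.0000 0.0000
    outer loop
      vertex 0.000 9.000 26.000
      vertex 0.000 9.000 0.000
      vertex 0.000 0.000 0.000
    endloop
  endfacet
  facet normal -1.0000 0.0000 0.0000
    outer loop
      vertex 0.000 0.000 26.000
      vertex 0.000 9.000 26.000
      vertex 0.000 0.000 0.000
    endloop
  endfacet
  facet normal 1.0000 0.0000 0.0000
    outer loop
      vertex 18.000 0.000 0.000
      vertex 18.000 9.000 0.000
      vertex 18.000 9.000 26.000
    endloop
  endfacet
  facet normal 1.0000 0.0000 0.0000
    outer loop
      vertex 18.000 0.000 0.000
      vertex 18.000 9.000 26.000
      vertex 18.000 0.000 26.000
    endloop
  endfacet
endsolid part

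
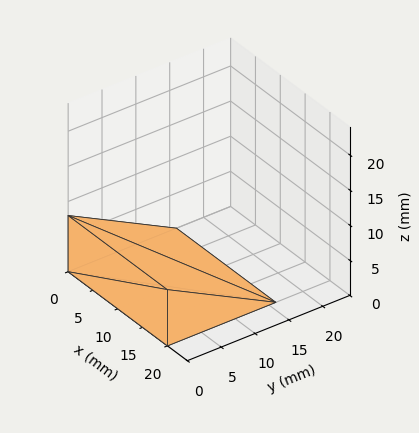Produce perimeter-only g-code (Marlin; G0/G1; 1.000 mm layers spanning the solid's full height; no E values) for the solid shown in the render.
Reading the render: the shape is a wedge (ramp): 20 × 16 mm base, rising to 8 mm along the y=0 edge and sloping linearly to z=0 at y=16 (dimensions read to the nearest mm from the axis ticks). For the g-code, the solid's height is divided into equal slices at the stated Δz and each level perimeter traced with G1 moves after a G0 lift.

; perimeter-only toolpath
G21 ; units = mm
G90 ; absolute positioning
G28 ; home
; layer 1
G0 Z1.000
G0 X0.000 Y0.000
G1 X20.000 Y0.000
G1 X20.000 Y14.000
G1 X0.000 Y14.000
G1 X0.000 Y0.000
; layer 2
G0 Z2.000
G0 X0.000 Y0.000
G1 X20.000 Y0.000
G1 X20.000 Y12.000
G1 X0.000 Y12.000
G1 X0.000 Y0.000
; layer 3
G0 Z3.000
G0 X0.000 Y0.000
G1 X20.000 Y0.000
G1 X20.000 Y10.000
G1 X0.000 Y10.000
G1 X0.000 Y0.000
; layer 4
G0 Z4.000
G0 X0.000 Y0.000
G1 X20.000 Y0.000
G1 X20.000 Y8.000
G1 X0.000 Y8.000
G1 X0.000 Y0.000
; layer 5
G0 Z5.000
G0 X0.000 Y0.000
G1 X20.000 Y0.000
G1 X20.000 Y6.000
G1 X0.000 Y6.000
G1 X0.000 Y0.000
; layer 6
G0 Z6.000
G0 X0.000 Y0.000
G1 X20.000 Y0.000
G1 X20.000 Y4.000
G1 X0.000 Y4.000
G1 X0.000 Y0.000
; layer 7
G0 Z7.000
G0 X0.000 Y0.000
G1 X20.000 Y0.000
G1 X20.000 Y2.000
G1 X0.000 Y2.000
G1 X0.000 Y0.000
M2 ; end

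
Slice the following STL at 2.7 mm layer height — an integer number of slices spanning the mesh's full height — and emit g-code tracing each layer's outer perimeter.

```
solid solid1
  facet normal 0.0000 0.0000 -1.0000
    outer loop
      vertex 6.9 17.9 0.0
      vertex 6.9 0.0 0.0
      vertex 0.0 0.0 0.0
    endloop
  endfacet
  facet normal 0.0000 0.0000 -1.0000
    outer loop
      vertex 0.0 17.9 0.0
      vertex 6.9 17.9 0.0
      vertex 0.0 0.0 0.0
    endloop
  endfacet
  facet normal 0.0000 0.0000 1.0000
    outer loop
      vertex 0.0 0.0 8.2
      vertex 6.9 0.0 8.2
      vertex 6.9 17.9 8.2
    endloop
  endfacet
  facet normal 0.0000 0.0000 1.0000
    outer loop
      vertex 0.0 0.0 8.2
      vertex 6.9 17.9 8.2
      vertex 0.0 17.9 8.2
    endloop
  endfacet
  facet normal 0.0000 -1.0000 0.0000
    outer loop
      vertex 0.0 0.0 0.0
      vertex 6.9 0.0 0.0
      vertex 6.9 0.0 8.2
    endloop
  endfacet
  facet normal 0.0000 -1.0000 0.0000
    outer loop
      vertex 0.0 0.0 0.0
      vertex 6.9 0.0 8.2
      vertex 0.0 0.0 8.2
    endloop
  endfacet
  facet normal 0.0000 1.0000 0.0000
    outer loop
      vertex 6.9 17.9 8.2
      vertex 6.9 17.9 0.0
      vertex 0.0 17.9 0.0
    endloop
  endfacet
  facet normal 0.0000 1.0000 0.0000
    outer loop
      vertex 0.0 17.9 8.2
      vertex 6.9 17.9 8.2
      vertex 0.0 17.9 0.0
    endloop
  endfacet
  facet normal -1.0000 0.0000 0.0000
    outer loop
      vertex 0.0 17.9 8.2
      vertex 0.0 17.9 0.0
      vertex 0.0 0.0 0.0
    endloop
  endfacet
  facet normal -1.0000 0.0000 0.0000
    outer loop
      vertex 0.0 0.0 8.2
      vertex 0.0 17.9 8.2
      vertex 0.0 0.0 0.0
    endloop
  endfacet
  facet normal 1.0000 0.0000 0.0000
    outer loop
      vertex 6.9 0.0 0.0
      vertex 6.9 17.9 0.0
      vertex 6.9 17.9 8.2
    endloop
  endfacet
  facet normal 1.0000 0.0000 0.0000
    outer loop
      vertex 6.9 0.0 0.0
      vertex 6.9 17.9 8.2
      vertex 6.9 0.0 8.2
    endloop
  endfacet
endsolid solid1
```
; perimeter-only toolpath
G21 ; units = mm
G90 ; absolute positioning
G28 ; home
; layer 1
G0 Z2.7
G0 X0.0 Y0.0
G1 X6.9 Y0.0
G1 X6.9 Y17.9
G1 X0.0 Y17.9
G1 X0.0 Y0.0
; layer 2
G0 Z5.5
G0 X0.0 Y0.0
G1 X6.9 Y0.0
G1 X6.9 Y17.9
G1 X0.0 Y17.9
G1 X0.0 Y0.0
; layer 3
G0 Z8.2
G0 X0.0 Y0.0
G1 X6.9 Y0.0
G1 X6.9 Y17.9
G1 X0.0 Y17.9
G1 X0.0 Y0.0
M2 ; end

The solid is a rectangular box, roughly 6.9 × 17.9 mm footprint and 8.2 mm tall. Slicing at Δz = 2.7 mm — 3 equal slices spanning the solid's height, so layer i sits at z = i·h/3 — gives 3 non-empty perimeters. Each is a 4-segment closed polygon; G0 lifts to the layer z and rapids to the start vertex, then G1 traces the edges.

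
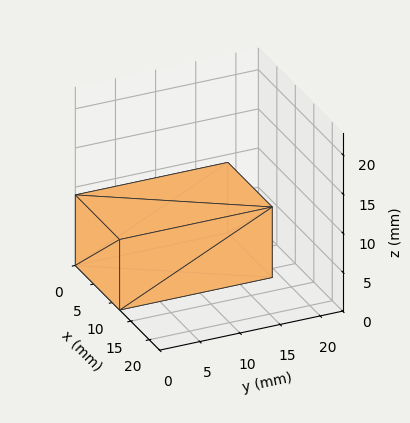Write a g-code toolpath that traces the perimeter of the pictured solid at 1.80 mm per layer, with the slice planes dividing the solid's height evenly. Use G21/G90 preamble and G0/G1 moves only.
Reading the render: the shape is a rectangular box, roughly 12 × 19 mm footprint and 9 mm tall (dimensions read to the nearest mm from the axis ticks). For the g-code, the solid's height is divided into equal slices at the stated Δz and each level perimeter traced with G1 moves after a G0 lift.

; perimeter-only toolpath
G21 ; units = mm
G90 ; absolute positioning
G28 ; home
; layer 1
G0 Z1.80
G0 X0.00 Y0.00
G1 X12.00 Y0.00
G1 X12.00 Y19.00
G1 X0.00 Y19.00
G1 X0.00 Y0.00
; layer 2
G0 Z3.60
G0 X0.00 Y0.00
G1 X12.00 Y0.00
G1 X12.00 Y19.00
G1 X0.00 Y19.00
G1 X0.00 Y0.00
; layer 3
G0 Z5.40
G0 X0.00 Y0.00
G1 X12.00 Y0.00
G1 X12.00 Y19.00
G1 X0.00 Y19.00
G1 X0.00 Y0.00
; layer 4
G0 Z7.20
G0 X0.00 Y0.00
G1 X12.00 Y0.00
G1 X12.00 Y19.00
G1 X0.00 Y19.00
G1 X0.00 Y0.00
; layer 5
G0 Z9.00
G0 X0.00 Y0.00
G1 X12.00 Y0.00
G1 X12.00 Y19.00
G1 X0.00 Y19.00
G1 X0.00 Y0.00
M2 ; end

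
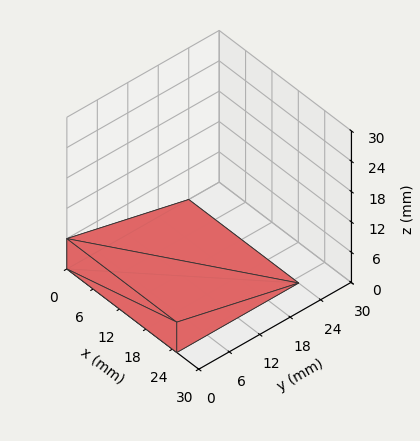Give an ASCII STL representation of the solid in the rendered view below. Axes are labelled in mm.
Reading the render: the shape is a wedge (ramp): 25 × 24 mm base, rising to 6 mm along the y=0 edge and sloping linearly to z=0 at y=24 (dimensions read to the nearest mm from the axis ticks). For the STL, each face is triangulated and given an outward normal.

solid part
  facet normal 0.0000 0.0000 -1.0000
    outer loop
      vertex 25.0 24.0 0.0
      vertex 25.0 0.0 0.0
      vertex 0.0 0.0 0.0
    endloop
  endfacet
  facet normal 0.0000 0.0000 -1.0000
    outer loop
      vertex 0.0 24.0 0.0
      vertex 25.0 24.0 0.0
      vertex 0.0 0.0 0.0
    endloop
  endfacet
  facet normal 0.0000 -1.0000 0.0000
    outer loop
      vertex 0.0 0.0 0.0
      vertex 25.0 0.0 0.0
      vertex 25.0 0.0 6.0
    endloop
  endfacet
  facet normal 0.0000 -1.0000 0.0000
    outer loop
      vertex 0.0 0.0 0.0
      vertex 25.0 0.0 6.0
      vertex 0.0 0.0 6.0
    endloop
  endfacet
  facet normal 0.0000 0.2425 0.9701
    outer loop
      vertex 0.0 0.0 6.0
      vertex 25.0 0.0 6.0
      vertex 25.0 24.0 0.0
    endloop
  endfacet
  facet normal 0.0000 0.2425 0.9701
    outer loop
      vertex 0.0 0.0 6.0
      vertex 25.0 24.0 0.0
      vertex 0.0 24.0 0.0
    endloop
  endfacet
  facet normal -1.0000 0.0000 0.0000
    outer loop
      vertex 0.0 0.0 6.0
      vertex 0.0 24.0 0.0
      vertex 0.0 0.0 0.0
    endloop
  endfacet
  facet normal 1.0000 0.0000 0.0000
    outer loop
      vertex 25.0 0.0 0.0
      vertex 25.0 24.0 0.0
      vertex 25.0 0.0 6.0
    endloop
  endfacet
endsolid part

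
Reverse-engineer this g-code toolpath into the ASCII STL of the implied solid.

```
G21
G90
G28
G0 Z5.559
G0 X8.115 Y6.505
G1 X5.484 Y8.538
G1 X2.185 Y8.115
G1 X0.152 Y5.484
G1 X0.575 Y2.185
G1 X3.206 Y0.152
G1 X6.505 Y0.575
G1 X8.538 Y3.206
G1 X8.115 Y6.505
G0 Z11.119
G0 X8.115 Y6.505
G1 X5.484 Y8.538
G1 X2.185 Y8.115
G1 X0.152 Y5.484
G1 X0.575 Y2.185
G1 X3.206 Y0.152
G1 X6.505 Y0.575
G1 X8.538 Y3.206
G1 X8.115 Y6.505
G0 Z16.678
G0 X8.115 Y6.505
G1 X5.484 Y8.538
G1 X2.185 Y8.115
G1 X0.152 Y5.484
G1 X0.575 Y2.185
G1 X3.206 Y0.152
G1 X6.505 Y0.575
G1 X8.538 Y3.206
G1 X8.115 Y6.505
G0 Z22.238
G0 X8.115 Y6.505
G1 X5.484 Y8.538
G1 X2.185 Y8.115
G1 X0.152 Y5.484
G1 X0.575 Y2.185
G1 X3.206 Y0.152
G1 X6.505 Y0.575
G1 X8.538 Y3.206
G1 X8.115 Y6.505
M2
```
solid part
  facet normal 0.0000 0.0000 -1.0000
    outer loop
      vertex 2.185 8.115 0.000
      vertex 5.484 8.538 0.000
      vertex 8.115 6.505 0.000
    endloop
  endfacet
  facet normal 0.0000 0.0000 -1.0000
    outer loop
      vertex 0.152 5.484 0.000
      vertex 2.185 8.115 0.000
      vertex 8.115 6.505 0.000
    endloop
  endfacet
  facet normal 0.0000 0.0000 -1.0000
    outer loop
      vertex 0.575 2.185 0.000
      vertex 0.152 5.484 0.000
      vertex 8.115 6.505 0.000
    endloop
  endfacet
  facet normal 0.0000 0.0000 -1.0000
    outer loop
      vertex 3.206 0.152 0.000
      vertex 0.575 2.185 0.000
      vertex 8.115 6.505 0.000
    endloop
  endfacet
  facet normal 0.0000 0.0000 -1.0000
    outer loop
      vertex 6.505 0.575 0.000
      vertex 3.206 0.152 0.000
      vertex 8.115 6.505 0.000
    endloop
  endfacet
  facet normal 0.0000 0.0000 -1.0000
    outer loop
      vertex 8.538 3.206 0.000
      vertex 6.505 0.575 0.000
      vertex 8.115 6.505 0.000
    endloop
  endfacet
  facet normal 0.0000 0.0000 1.0000
    outer loop
      vertex 8.115 6.505 22.238
      vertex 5.484 8.538 22.238
      vertex 2.185 8.115 22.238
    endloop
  endfacet
  facet normal 0.0000 0.0000 1.0000
    outer loop
      vertex 8.115 6.505 22.238
      vertex 2.185 8.115 22.238
      vertex 0.152 5.484 22.238
    endloop
  endfacet
  facet normal 0.0000 0.0000 1.0000
    outer loop
      vertex 8.115 6.505 22.238
      vertex 0.152 5.484 22.238
      vertex 0.575 2.185 22.238
    endloop
  endfacet
  facet normal 0.0000 0.0000 1.0000
    outer loop
      vertex 8.115 6.505 22.238
      vertex 0.575 2.185 22.238
      vertex 3.206 0.152 22.238
    endloop
  endfacet
  facet normal 0.0000 0.0000 1.0000
    outer loop
      vertex 8.115 6.505 22.238
      vertex 3.206 0.152 22.238
      vertex 6.505 0.575 22.238
    endloop
  endfacet
  facet normal 0.0000 0.0000 1.0000
    outer loop
      vertex 8.115 6.505 22.238
      vertex 6.505 0.575 22.238
      vertex 8.538 3.206 22.238
    endloop
  endfacet
  facet normal 0.6114 0.7913 0.0000
    outer loop
      vertex 8.115 6.505 0.000
      vertex 5.484 8.538 0.000
      vertex 5.484 8.538 22.238
    endloop
  endfacet
  facet normal 0.6114 0.7913 0.0000
    outer loop
      vertex 8.115 6.505 0.000
      vertex 5.484 8.538 22.238
      vertex 8.115 6.505 22.238
    endloop
  endfacet
  facet normal -0.1272 0.9919 0.0000
    outer loop
      vertex 5.484 8.538 0.000
      vertex 2.185 8.115 0.000
      vertex 2.185 8.115 22.238
    endloop
  endfacet
  facet normal -0.1272 0.9919 0.0000
    outer loop
      vertex 5.484 8.538 0.000
      vertex 2.185 8.115 22.238
      vertex 5.484 8.538 22.238
    endloop
  endfacet
  facet normal -0.7913 0.6114 0.0000
    outer loop
      vertex 2.185 8.115 0.000
      vertex 0.152 5.484 0.000
      vertex 0.152 5.484 22.238
    endloop
  endfacet
  facet normal -0.7913 0.6114 0.0000
    outer loop
      vertex 2.185 8.115 0.000
      vertex 0.152 5.484 22.238
      vertex 2.185 8.115 22.238
    endloop
  endfacet
  facet normal -0.9919 -0.1272 0.0000
    outer loop
      vertex 0.152 5.484 0.000
      vertex 0.575 2.185 0.000
      vertex 0.575 2.185 22.238
    endloop
  endfacet
  facet normal -0.9919 -0.1272 0.0000
    outer loop
      vertex 0.152 5.484 0.000
      vertex 0.575 2.185 22.238
      vertex 0.152 5.484 22.238
    endloop
  endfacet
  facet normal -0.6114 -0.7913 0.0000
    outer loop
      vertex 0.575 2.185 0.000
      vertex 3.206 0.152 0.000
      vertex 3.206 0.152 22.238
    endloop
  endfacet
  facet normal -0.6114 -0.7913 0.0000
    outer loop
      vertex 0.575 2.185 0.000
      vertex 3.206 0.152 22.238
      vertex 0.575 2.185 22.238
    endloop
  endfacet
  facet normal 0.1272 -0.9919 0.0000
    outer loop
      vertex 3.206 0.152 0.000
      vertex 6.505 0.575 0.000
      vertex 6.505 0.575 22.238
    endloop
  endfacet
  facet normal 0.1272 -0.9919 0.0000
    outer loop
      vertex 3.206 0.152 0.000
      vertex 6.505 0.575 22.238
      vertex 3.206 0.152 22.238
    endloop
  endfacet
  facet normal 0.7913 -0.6114 0.0000
    outer loop
      vertex 6.505 0.575 0.000
      vertex 8.538 3.206 0.000
      vertex 8.538 3.206 22.238
    endloop
  endfacet
  facet normal 0.7913 -0.6114 0.0000
    outer loop
      vertex 6.505 0.575 0.000
      vertex 8.538 3.206 22.238
      vertex 6.505 0.575 22.238
    endloop
  endfacet
  facet normal 0.9919 0.1272 0.0000
    outer loop
      vertex 8.538 3.206 0.000
      vertex 8.115 6.505 0.000
      vertex 8.115 6.505 22.238
    endloop
  endfacet
  facet normal 0.9919 0.1272 0.0000
    outer loop
      vertex 8.538 3.206 0.000
      vertex 8.115 6.505 22.238
      vertex 8.538 3.206 22.238
    endloop
  endfacet
endsolid part

The G0 Z moves step by Δz≈5.559 mm. Every layer's G1 loop is the same polygon, so the solid is a straight extrusion of it from z=0 to z≈22.2. Closing with flat bottom and top caps and triangulating gives 28 facets — a regular 8-sided prism (a cylinder approximated with 8 flat sides), circumscribed radius ≈ 4.34 mm, height ≈ 22.2 mm.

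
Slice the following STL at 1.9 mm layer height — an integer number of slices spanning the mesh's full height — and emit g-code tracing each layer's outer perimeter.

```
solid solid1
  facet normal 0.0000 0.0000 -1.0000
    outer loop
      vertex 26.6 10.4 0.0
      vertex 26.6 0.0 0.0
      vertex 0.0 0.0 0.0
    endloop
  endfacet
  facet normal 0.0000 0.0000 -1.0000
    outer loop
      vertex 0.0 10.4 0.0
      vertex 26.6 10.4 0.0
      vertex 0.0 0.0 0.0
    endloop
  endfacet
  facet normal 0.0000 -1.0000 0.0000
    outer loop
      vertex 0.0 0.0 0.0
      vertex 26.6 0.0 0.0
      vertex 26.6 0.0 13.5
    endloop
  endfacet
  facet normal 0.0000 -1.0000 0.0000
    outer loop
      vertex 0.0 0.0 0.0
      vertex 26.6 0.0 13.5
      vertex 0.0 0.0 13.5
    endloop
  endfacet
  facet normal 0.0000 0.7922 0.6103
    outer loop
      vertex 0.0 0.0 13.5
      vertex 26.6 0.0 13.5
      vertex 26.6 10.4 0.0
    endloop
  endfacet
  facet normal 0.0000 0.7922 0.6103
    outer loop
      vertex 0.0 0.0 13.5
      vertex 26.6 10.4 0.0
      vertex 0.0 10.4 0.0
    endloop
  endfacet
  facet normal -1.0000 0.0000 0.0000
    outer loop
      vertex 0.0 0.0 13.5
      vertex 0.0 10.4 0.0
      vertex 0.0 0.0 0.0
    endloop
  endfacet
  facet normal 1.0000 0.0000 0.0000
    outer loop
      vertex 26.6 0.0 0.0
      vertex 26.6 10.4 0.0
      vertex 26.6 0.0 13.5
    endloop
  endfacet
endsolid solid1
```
; perimeter-only toolpath
G21 ; units = mm
G90 ; absolute positioning
G28 ; home
; layer 1
G0 Z1.9
G0 X0.0 Y0.0
G1 X26.6 Y0.0
G1 X26.6 Y8.9
G1 X0.0 Y8.9
G1 X0.0 Y0.0
; layer 2
G0 Z3.9
G0 X0.0 Y0.0
G1 X26.6 Y0.0
G1 X26.6 Y7.4
G1 X0.0 Y7.4
G1 X0.0 Y0.0
; layer 3
G0 Z5.8
G0 X0.0 Y0.0
G1 X26.6 Y0.0
G1 X26.6 Y5.9
G1 X0.0 Y5.9
G1 X0.0 Y0.0
; layer 4
G0 Z7.7
G0 X0.0 Y0.0
G1 X26.6 Y0.0
G1 X26.6 Y4.5
G1 X0.0 Y4.5
G1 X0.0 Y0.0
; layer 5
G0 Z9.6
G0 X0.0 Y0.0
G1 X26.6 Y0.0
G1 X26.6 Y3.0
G1 X0.0 Y3.0
G1 X0.0 Y0.0
; layer 6
G0 Z11.6
G0 X0.0 Y0.0
G1 X26.6 Y0.0
G1 X26.6 Y1.5
G1 X0.0 Y1.5
G1 X0.0 Y0.0
M2 ; end

The solid is a wedge (ramp): 26.6 × 10.4 mm base, rising to 13.5 mm along the y=0 edge and sloping linearly to z=0 at y=10.4. Slicing at Δz = 1.9 mm — 7 equal slices spanning the solid's height, so layer i sits at z = i·h/7 — gives 6 non-empty perimeters. Each is a 4-segment closed polygon; G0 lifts to the layer z and rapids to the start vertex, then G1 traces the edges. The cross-section shrinks linearly with z (the slice at the apex is degenerate and omitted).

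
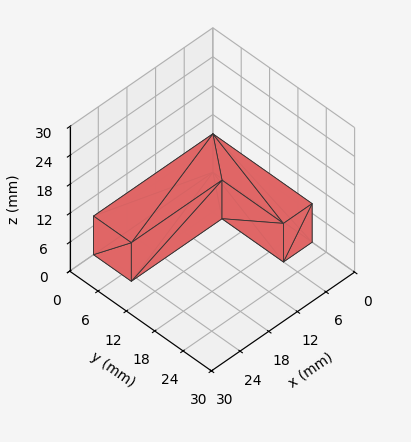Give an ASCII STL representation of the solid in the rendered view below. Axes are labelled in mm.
Reading the render: the shape is an L-shaped prism: outer 25 × 21 mm, arm thicknesses ≈ 8 mm (horizontal) and 6 mm (vertical), extruded 8 mm in z (dimensions read to the nearest mm from the axis ticks). For the STL, each face is triangulated and given an outward normal.

solid part
  facet normal 0.0000 0.0000 -1.0000
    outer loop
      vertex 25.00 8.00 0.00
      vertex 25.00 0.00 0.00
      vertex 0.00 0.00 0.00
    endloop
  endfacet
  facet normal 0.0000 0.0000 -1.0000
    outer loop
      vertex 6.00 8.00 0.00
      vertex 25.00 8.00 0.00
      vertex 0.00 0.00 0.00
    endloop
  endfacet
  facet normal 0.0000 0.0000 -1.0000
    outer loop
      vertex 6.00 21.00 0.00
      vertex 6.00 8.00 0.00
      vertex 0.00 0.00 0.00
    endloop
  endfacet
  facet normal 0.0000 0.0000 -1.0000
    outer loop
      vertex 0.00 21.00 0.00
      vertex 6.00 21.00 0.00
      vertex 0.00 0.00 0.00
    endloop
  endfacet
  facet normal 0.0000 0.0000 1.0000
    outer loop
      vertex 0.00 0.00 8.00
      vertex 25.00 0.00 8.00
      vertex 25.00 8.00 8.00
    endloop
  endfacet
  facet normal 0.0000 0.0000 1.0000
    outer loop
      vertex 0.00 0.00 8.00
      vertex 25.00 8.00 8.00
      vertex 6.00 8.00 8.00
    endloop
  endfacet
  facet normal 0.0000 0.0000 1.0000
    outer loop
      vertex 0.00 0.00 8.00
      vertex 6.00 8.00 8.00
      vertex 6.00 21.00 8.00
    endloop
  endfacet
  facet normal 0.0000 0.0000 1.0000
    outer loop
      vertex 0.00 0.00 8.00
      vertex 6.00 21.00 8.00
      vertex 0.00 21.00 8.00
    endloop
  endfacet
  facet normal 0.0000 -1.0000 0.0000
    outer loop
      vertex 0.00 0.00 0.00
      vertex 25.00 0.00 0.00
      vertex 25.00 0.00 8.00
    endloop
  endfacet
  facet normal 0.0000 -1.0000 0.0000
    outer loop
      vertex 0.00 0.00 0.00
      vertex 25.00 0.00 8.00
      vertex 0.00 0.00 8.00
    endloop
  endfacet
  facet normal 1.0000 0.0000 0.0000
    outer loop
      vertex 25.00 0.00 0.00
      vertex 25.00 8.00 0.00
      vertex 25.00 8.00 8.00
    endloop
  endfacet
  facet normal 1.0000 0.0000 0.0000
    outer loop
      vertex 25.00 0.00 0.00
      vertex 25.00 8.00 8.00
      vertex 25.00 0.00 8.00
    endloop
  endfacet
  facet normal 0.0000 1.0000 0.0000
    outer loop
      vertex 25.00 8.00 0.00
      vertex 6.00 8.00 0.00
      vertex 6.00 8.00 8.00
    endloop
  endfacet
  facet normal 0.0000 1.0000 0.0000
    outer loop
      vertex 25.00 8.00 0.00
      vertex 6.00 8.00 8.00
      vertex 25.00 8.00 8.00
    endloop
  endfacet
  facet normal 1.0000 0.0000 0.0000
    outer loop
      vertex 6.00 8.00 0.00
      vertex 6.00 21.00 0.00
      vertex 6.00 21.00 8.00
    endloop
  endfacet
  facet normal 1.0000 0.0000 0.0000
    outer loop
      vertex 6.00 8.00 0.00
      vertex 6.00 21.00 8.00
      vertex 6.00 8.00 8.00
    endloop
  endfacet
  facet normal 0.0000 1.0000 0.0000
    outer loop
      vertex 6.00 21.00 0.00
      vertex 0.00 21.00 0.00
      vertex 0.00 21.00 8.00
    endloop
  endfacet
  facet normal 0.0000 1.0000 0.0000
    outer loop
      vertex 6.00 21.00 0.00
      vertex 0.00 21.00 8.00
      vertex 6.00 21.00 8.00
    endloop
  endfacet
  facet normal -1.0000 0.0000 0.0000
    outer loop
      vertex 0.00 21.00 0.00
      vertex 0.00 0.00 0.00
      vertex 0.00 0.00 8.00
    endloop
  endfacet
  facet normal -1.0000 0.0000 0.0000
    outer loop
      vertex 0.00 21.00 0.00
      vertex 0.00 0.00 8.00
      vertex 0.00 21.00 8.00
    endloop
  endfacet
endsolid part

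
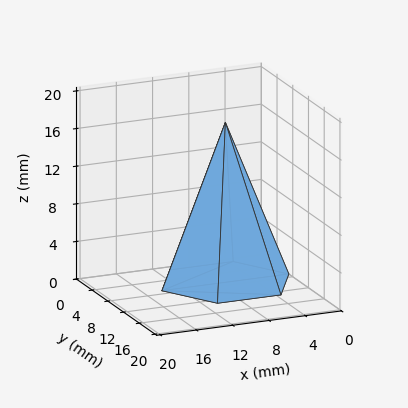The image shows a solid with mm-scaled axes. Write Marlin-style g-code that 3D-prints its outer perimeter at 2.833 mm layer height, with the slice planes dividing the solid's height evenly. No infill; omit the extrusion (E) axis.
Reading the render: the shape is a regular 6-sided pyramid, base circumscribed radius ≈ 7 mm, apex at z ≈ 17 mm (dimensions read to the nearest mm from the axis ticks). For the g-code, the solid's height is divided into equal slices at the stated Δz and each level perimeter traced with G1 moves after a G0 lift.

; perimeter-only toolpath
G21 ; units = mm
G90 ; absolute positioning
G28 ; home
; layer 1
G0 Z2.833
G0 X12.833 Y7.000
G1 X9.917 Y12.052
G1 X4.083 Y12.052
G1 X1.167 Y7.000
G1 X4.083 Y1.948
G1 X9.917 Y1.948
G1 X12.833 Y7.000
; layer 2
G0 Z5.667
G0 X11.667 Y7.000
G1 X9.333 Y11.041
G1 X4.667 Y11.041
G1 X2.333 Y7.000
G1 X4.667 Y2.959
G1 X9.333 Y2.959
G1 X11.667 Y7.000
; layer 3
G0 Z8.500
G0 X10.500 Y7.000
G1 X8.750 Y10.031
G1 X5.250 Y10.031
G1 X3.500 Y7.000
G1 X5.250 Y3.969
G1 X8.750 Y3.969
G1 X10.500 Y7.000
; layer 4
G0 Z11.333
G0 X9.333 Y7.000
G1 X8.167 Y9.021
G1 X5.833 Y9.021
G1 X4.667 Y7.000
G1 X5.833 Y4.979
G1 X8.167 Y4.979
G1 X9.333 Y7.000
; layer 5
G0 Z14.167
G0 X8.167 Y7.000
G1 X7.583 Y8.010
G1 X6.417 Y8.010
G1 X5.833 Y7.000
G1 X6.417 Y5.990
G1 X7.583 Y5.990
G1 X8.167 Y7.000
M2 ; end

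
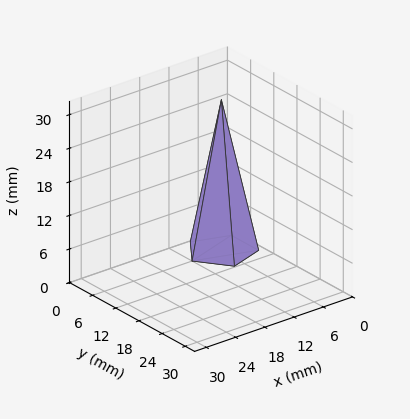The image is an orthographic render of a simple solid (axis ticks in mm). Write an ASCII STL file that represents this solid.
Reading the render: the shape is a regular 5-sided pyramid, base circumscribed radius ≈ 6 mm, apex at z ≈ 27 mm (dimensions read to the nearest mm from the axis ticks). For the STL, each face is triangulated and given an outward normal.

solid part
  facet normal 0.0000 0.0000 -1.0000
    outer loop
      vertex 1.15 9.53 0.00
      vertex 7.85 11.71 0.00
      vertex 12.00 6.00 0.00
    endloop
  endfacet
  facet normal 0.0000 0.0000 -1.0000
    outer loop
      vertex 1.15 2.47 0.00
      vertex 1.15 9.53 0.00
      vertex 12.00 6.00 0.00
    endloop
  endfacet
  facet normal 0.0000 0.0000 -1.0000
    outer loop
      vertex 7.85 0.29 0.00
      vertex 1.15 2.47 0.00
      vertex 12.00 6.00 0.00
    endloop
  endfacet
  facet normal 0.7962 0.5786 0.1769
    outer loop
      vertex 12.00 6.00 0.00
      vertex 7.85 11.71 0.00
      vertex 6.00 6.00 27.00
    endloop
  endfacet
  facet normal -0.3045 0.9359 0.1771
    outer loop
      vertex 7.85 11.71 0.00
      vertex 1.15 9.53 0.00
      vertex 6.00 6.00 27.00
    endloop
  endfacet
  facet normal -0.9842 0.0000 0.1768
    outer loop
      vertex 1.15 9.53 0.00
      vertex 1.15 2.47 0.00
      vertex 6.00 6.00 27.00
    endloop
  endfacet
  facet normal -0.3045 -0.9359 0.1771
    outer loop
      vertex 1.15 2.47 0.00
      vertex 7.85 0.29 0.00
      vertex 6.00 6.00 27.00
    endloop
  endfacet
  facet normal 0.7962 -0.5786 0.1769
    outer loop
      vertex 7.85 0.29 0.00
      vertex 12.00 6.00 0.00
      vertex 6.00 6.00 27.00
    endloop
  endfacet
endsolid part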